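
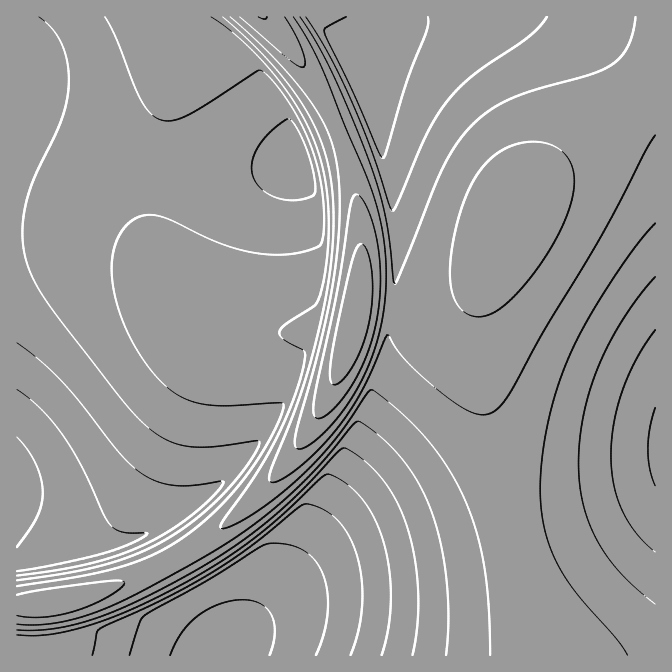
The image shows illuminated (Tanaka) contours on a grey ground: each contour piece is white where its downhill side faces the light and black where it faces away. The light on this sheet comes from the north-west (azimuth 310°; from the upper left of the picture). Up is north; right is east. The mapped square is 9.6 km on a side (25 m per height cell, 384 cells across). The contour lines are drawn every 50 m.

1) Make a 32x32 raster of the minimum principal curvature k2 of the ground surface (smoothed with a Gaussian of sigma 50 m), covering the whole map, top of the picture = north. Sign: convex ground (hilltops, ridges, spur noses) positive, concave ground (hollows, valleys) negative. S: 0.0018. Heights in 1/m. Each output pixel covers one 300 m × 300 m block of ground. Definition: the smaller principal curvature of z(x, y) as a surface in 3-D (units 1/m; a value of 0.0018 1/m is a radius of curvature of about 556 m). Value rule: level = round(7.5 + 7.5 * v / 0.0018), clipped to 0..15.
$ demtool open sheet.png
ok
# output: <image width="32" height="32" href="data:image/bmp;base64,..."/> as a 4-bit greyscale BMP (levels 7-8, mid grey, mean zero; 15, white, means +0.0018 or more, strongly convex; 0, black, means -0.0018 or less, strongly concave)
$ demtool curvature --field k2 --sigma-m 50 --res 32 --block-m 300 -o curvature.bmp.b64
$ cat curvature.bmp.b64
<image width="32" height="32" href="data:image/bmp;base64,Qk12AgAAAAAAAHYAAAAoAAAAIAAAACAAAAABAAQAAAAAAAACAAATCwAAEwsAABAAAAAAAAAAAAAAABEREQAiIiIAMzMzAERERABVVVUAZmZmAHd3dwCIiIgAmZmZAKqqqgC7u7sAzMzMAN3d3QDu7u4A////ACNXd3d3d3d3d3d3d4iIiIhlMQFXd3d3d3d3d3d4iIiHiIiHIDd3d3d3d3d3d3d3d4h3d4dAV3d3d3d3d3d3d3cAEmd3hxJ3d3d3d3d3d3d3d3UQN3eEB3d3d3d3d3d3d3d3dzBHeFB3d3d3d3d3d3d3d3d3EXeFB3d3d3d3d3d3d3d3d3QHeDJ3d3d3d3d3d3d3d3d3UHeAZ3d3d3d3d3d3d3d4iIMXhwd3d3d3d3d3d3d4iIiHBXgld3d3d3d3d3d3iIiIiHB4cHd3d3d3d3d3d4iIiIhyWIBniId3d3d3d3d4iIiIdweFKIiHd3d3d3d3eIiIiHcHiAiIiHd3d3d3d3iIiIh3NYgHiIh3d3d3d3d3iIiHd1KIB4iIh3d3d3d3d3eHd3dxeBZ4iIiId3eIiHd3d3d3cHgld4iIiId3iIiHd3d3d3B4JXeIiIiHd4iIh3d3d3dweBZ4iIiIh3eIiId3d3d3UXgHeIiIiId3iIh3d3d3dzR4B4iIiIiHd4iHd3d3d3cGdwd4iIiId3d3d3d3d3d3B3Und4iIh3d3d3d3d3d3c0dxZ3d4iHd3d3d3d3d3d3B3cHd3d4d3d3d3d3d3d3cUdyR3d3d3d3d3d3d3d4iFF3cHd3d3d3d3d3d3d3iIYHeBV3d3d3d3d3d3d3d4hQeIQXd3d3d3d3d3"/>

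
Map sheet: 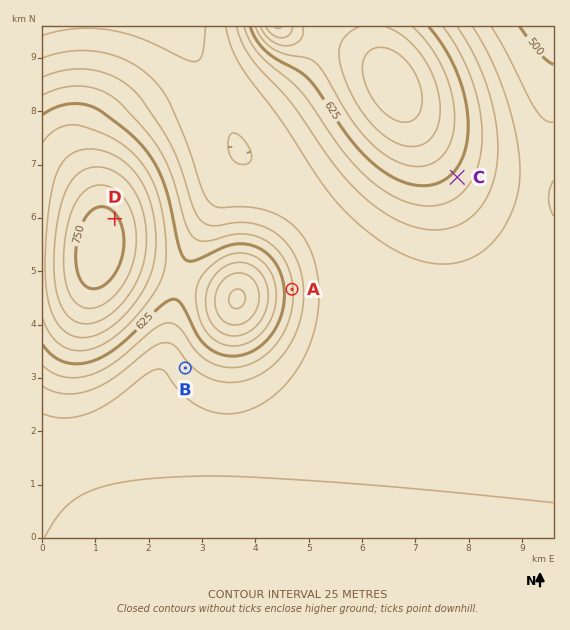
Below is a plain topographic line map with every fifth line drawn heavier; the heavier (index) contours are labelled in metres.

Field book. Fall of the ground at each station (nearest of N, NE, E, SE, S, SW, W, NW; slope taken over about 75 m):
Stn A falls E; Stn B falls SW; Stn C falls SE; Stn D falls NE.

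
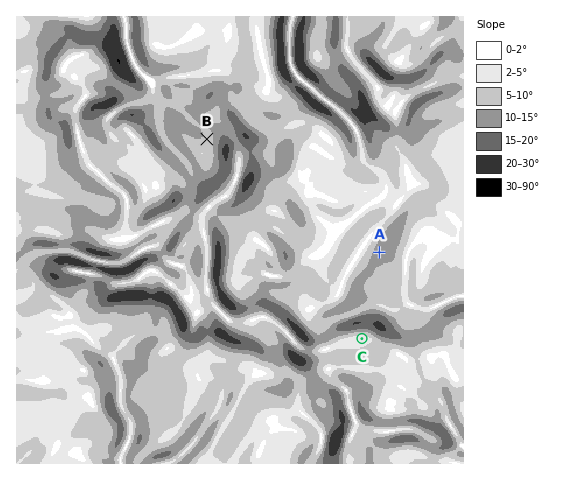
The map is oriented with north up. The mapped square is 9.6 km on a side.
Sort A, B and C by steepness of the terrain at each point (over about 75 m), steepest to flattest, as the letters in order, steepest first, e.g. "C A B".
A B C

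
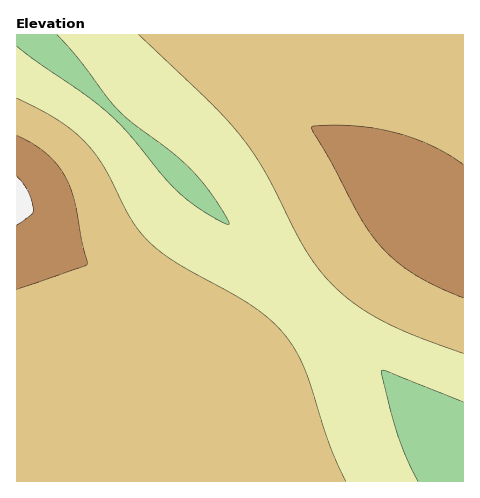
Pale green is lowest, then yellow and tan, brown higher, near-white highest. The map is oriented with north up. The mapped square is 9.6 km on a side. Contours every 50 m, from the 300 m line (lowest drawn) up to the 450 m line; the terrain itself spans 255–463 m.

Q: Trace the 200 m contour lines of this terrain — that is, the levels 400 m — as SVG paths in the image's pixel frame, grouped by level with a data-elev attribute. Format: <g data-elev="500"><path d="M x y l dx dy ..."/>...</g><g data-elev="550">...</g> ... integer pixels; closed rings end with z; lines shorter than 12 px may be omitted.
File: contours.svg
<g data-elev="400"><path d="M17 289l67-23 3-3-5-21-8-42-9-23-8-13-11-10-13-10-16-9"/><path d="M463 165l-32-20-38-13-42-6-24-1-15 2 1 4 18 31 29 54 21 30 15 15 18 13 23 12 26 12"/></g>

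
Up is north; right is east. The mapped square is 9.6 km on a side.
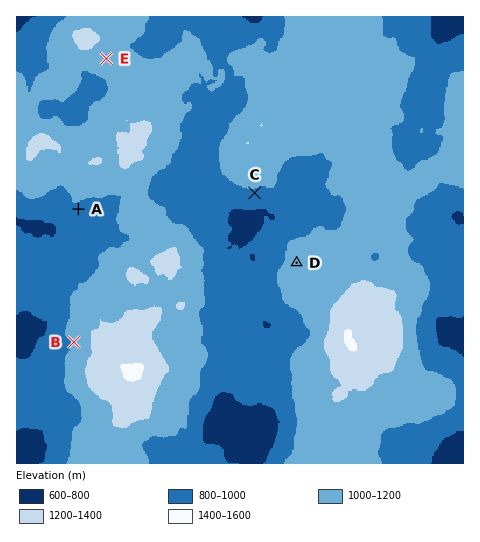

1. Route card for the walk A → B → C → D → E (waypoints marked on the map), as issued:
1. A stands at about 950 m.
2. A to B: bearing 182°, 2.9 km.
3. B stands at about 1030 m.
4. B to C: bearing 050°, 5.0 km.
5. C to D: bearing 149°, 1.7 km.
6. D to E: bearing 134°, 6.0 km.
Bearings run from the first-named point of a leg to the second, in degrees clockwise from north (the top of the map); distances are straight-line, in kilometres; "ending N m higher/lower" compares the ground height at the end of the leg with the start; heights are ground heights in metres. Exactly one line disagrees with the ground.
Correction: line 6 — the bearing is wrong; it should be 317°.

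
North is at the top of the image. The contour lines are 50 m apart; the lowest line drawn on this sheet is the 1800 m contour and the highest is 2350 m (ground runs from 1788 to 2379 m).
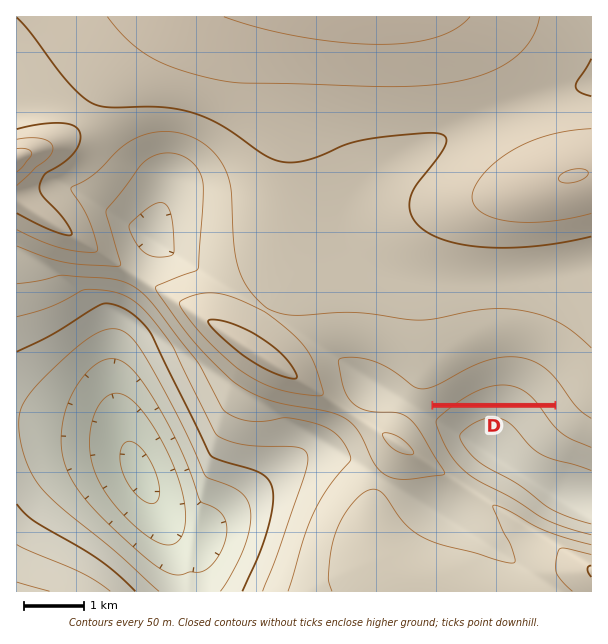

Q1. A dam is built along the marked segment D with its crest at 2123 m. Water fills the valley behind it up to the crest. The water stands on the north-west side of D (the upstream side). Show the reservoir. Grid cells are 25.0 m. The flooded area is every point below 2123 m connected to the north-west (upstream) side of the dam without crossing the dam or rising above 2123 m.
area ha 65.7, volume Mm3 13.59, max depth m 52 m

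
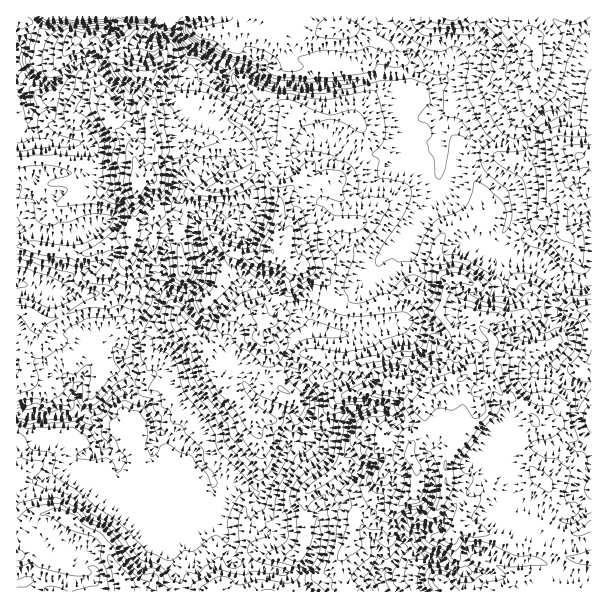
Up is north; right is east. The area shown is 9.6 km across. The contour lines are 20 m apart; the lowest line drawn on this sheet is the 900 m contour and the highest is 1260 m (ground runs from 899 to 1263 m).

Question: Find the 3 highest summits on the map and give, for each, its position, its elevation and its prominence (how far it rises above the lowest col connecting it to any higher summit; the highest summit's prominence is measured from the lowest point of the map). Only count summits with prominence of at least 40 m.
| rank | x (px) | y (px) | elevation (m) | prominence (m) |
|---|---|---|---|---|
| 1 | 435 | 390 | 1263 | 364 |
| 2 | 579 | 156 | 1203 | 113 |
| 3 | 272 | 251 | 1200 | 95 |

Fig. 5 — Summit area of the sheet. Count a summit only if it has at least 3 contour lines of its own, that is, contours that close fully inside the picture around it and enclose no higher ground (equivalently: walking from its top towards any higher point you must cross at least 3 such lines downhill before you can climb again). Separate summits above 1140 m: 3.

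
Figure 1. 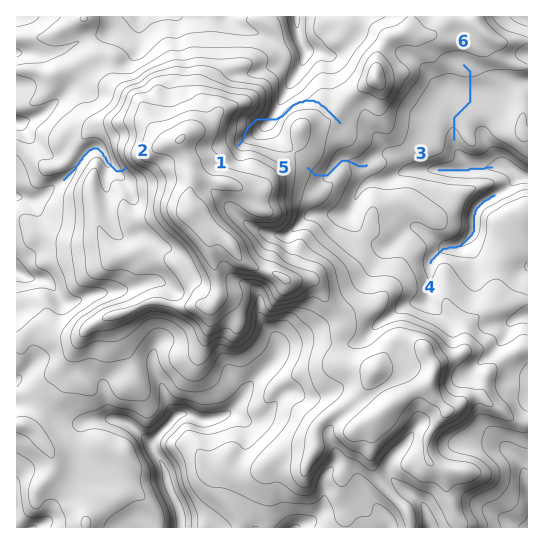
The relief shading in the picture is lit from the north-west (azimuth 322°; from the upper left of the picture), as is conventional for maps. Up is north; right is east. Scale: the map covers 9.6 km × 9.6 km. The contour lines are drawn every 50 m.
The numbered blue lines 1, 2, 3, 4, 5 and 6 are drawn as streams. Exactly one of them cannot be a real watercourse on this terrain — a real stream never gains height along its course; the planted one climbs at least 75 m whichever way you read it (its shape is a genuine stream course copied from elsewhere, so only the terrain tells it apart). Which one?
1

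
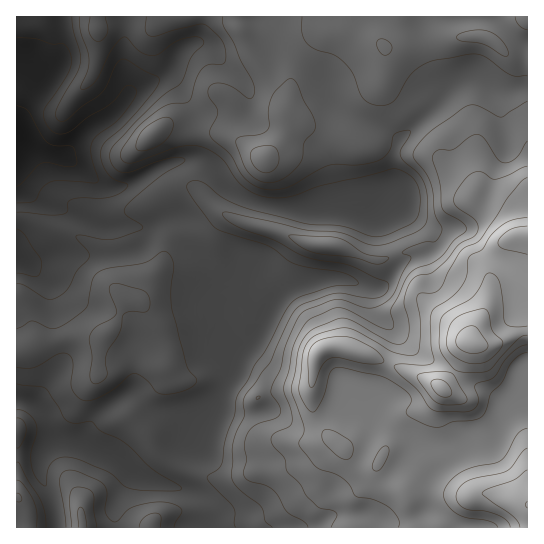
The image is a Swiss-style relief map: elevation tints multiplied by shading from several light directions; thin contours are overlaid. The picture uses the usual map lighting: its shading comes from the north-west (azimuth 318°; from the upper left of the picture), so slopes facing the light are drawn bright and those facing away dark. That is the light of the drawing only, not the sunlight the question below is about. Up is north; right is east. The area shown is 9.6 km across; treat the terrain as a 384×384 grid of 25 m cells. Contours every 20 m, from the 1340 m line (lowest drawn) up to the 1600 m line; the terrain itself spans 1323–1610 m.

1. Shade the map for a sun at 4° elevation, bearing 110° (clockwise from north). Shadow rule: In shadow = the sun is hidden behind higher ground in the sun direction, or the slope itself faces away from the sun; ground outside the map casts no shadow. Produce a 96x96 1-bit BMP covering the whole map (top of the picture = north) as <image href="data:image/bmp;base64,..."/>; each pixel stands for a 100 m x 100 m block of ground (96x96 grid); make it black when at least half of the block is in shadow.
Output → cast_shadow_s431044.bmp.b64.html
<image width="96" height="96" href="data:image/bmp;base64,Qk2+BAAAAAAAAD4AAAAoAAAAYAAAAGAAAAABAAEAAAAAAIAEAAATCwAAEwsAAAIAAAAAAAAA////AAAAAAAA8AAAAAAAAAAAAB4B8AAAAAAAAAAAABgD8AAAAAAAAAAAAAAD8AAAAAAAAAAAAAAH4AAAAAAAAAAAAAAH4AAAAAAAAAAA4AAH4AAAAAAAAAAB8AAHwAAAAAAAAAAB+AAHgAAAAAAAAAAB+AAHgAAAAcAAAAAB+AAHAAAAA8AAAAAAABwDAAAAB+AAAAAAAD4AAAAAD8AAAAAAAH4AAAAAH8AAAAAAAD4AAAAAH8AAAAAAAD4AAAAAH8AAAAAAAB4AAAAAH+AAAAAAAA4AAAAAH+AAAAAAAAAAAAAAH/AOAAAAAAAAAAAAH/AeAAAAAAAAAAAAD/B8AAAAAAAAAAAAB+H8AAAAAAAAAAAAA+H8AAAAAAAAAAAAA/H8AAAMAAAAAAAAA/H8AAA8AAAAAAAAB/v8AAB+AAAAAAAAB//8AAB8AAAAAAAAA//+AAD8AAAAAAAAAf/+AAAYAAAAAAAAA//+AAAAAAAAAAAAA//+AAAAAAAAAAAAB///AAADAAAAAAAAB///AAAHgAAAAAAAB///AAAfwAAAAAAAB///gAB/wAAAAAAAB///4AH/4AAAAAAAD///8AP/4AAAAAAAD///8A//4AAAAAAAD///8B//4AAAAAAAD///4D//8AAAAAAAD///wH//8AAAAAAAB///4P//8AAAAAAAAD//8f//8AAAAAAAAAH/8//D4AAAAAAAAAA////hAAAAAAAAAAAAP//gAAAABgAAAAAAH//gAAAADwAAAAAAD//zgAAABAAAAAAAAD//wAAAAAAAAAAAAAP/4AAAAAAAAAAAAAD/8AAAAAAAAAAAAAB/+AAAAAAAAAAAAAA//4AAAAAAAAAAAA///8AAAAAAAAAAAA///+AAAAAAAAAAAB////AAAAAAAAAAAB////gAAAAAAAAAAB////wAAAAAAAAAAAf//+AAAAAAAAAAAAP/AAAAAAAAAAAAAAf/gAAAAAAAAAAAAAP/gAAAAB4AAAAAAAP/gAAAAB+AAAAAAAP/gAAAAAPAAAAAAAP/AAAAAADgAGAAAAP+AAQAAYAAAPAAAAH8AB4AB8AAA/AAAADwAB4AD+AAB/AAAAAAAA4AH+AAB/AAAABAAAAAP/gAB/AAAADwAAAAP/wAA8AAAAH4AAAAP/4AAAAAAAD4AAAAP/8AAAAAAAD8AAAAH/+AAAAAAAA+AAAMD//AAAAAAAAfAAAeD//gAAAAAAADAAA+B//wAAAAAAAAAAA/A//wAAAAAAAAAAAfgf/wAAAAAAAAAAAfwH/wAAAAAAAAAAAf4B/44AAAAAAAAAAf4Af54AAAAAAAAAAf8AB34AAAAAAAAAAP+AAP4AAAAAAAAAAP/AAP4AAAAAAAAAAH/AAHwAAAAAAAAAAD/AADwAAAAAAAAAAB/AAAAIAAAAAAAAAA/AAAA8AAAAAAAAAA/AAAB4AAAAAAAAAA/AAAB4AAAAAAAAAA/AAAAQAAAAAAAAAB/AAAAAAAAAAAAAAB/AAAAAAAAAAAAAAB/AAAAAAAAAAAAAA="/>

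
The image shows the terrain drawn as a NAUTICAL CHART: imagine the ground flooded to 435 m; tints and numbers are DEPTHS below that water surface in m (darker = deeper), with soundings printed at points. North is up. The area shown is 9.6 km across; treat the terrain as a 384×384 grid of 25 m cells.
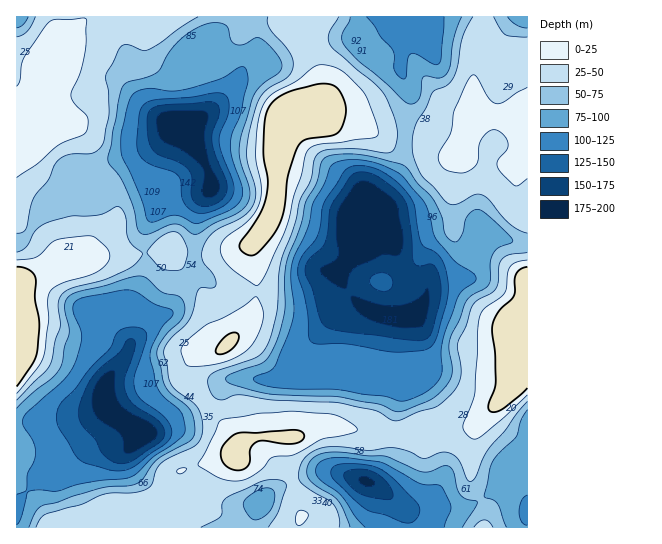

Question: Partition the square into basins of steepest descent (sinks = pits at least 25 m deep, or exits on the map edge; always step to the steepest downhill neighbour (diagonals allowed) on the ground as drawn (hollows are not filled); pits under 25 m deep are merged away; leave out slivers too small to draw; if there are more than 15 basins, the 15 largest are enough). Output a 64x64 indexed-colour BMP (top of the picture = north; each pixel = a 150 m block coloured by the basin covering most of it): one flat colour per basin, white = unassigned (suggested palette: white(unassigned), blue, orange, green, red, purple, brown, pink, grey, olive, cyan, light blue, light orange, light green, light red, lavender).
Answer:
<image width="64" height="64" href="data:image/bmp;base64,Qk12CAAAAAAAAHYAAAAoAAAAQAAAAEAAAAABAAQAAAAAAAAIAAATCwAAEwsAABAAAAAAAAAA////ALR3HwAOf/8ALKAsACgn1gC9Z5QAS1aMAMJ34wB/f38AIr28AM++FwDox64AeLv/AIrfmACWmP8A1bDFADMzMzMzIiIiImZmZmZmZmZmZVVVVVVVVVVVVVVVV3d3MzMzMzMzIiIiNmZmZmZmZmZmVVVVVVVVVVVVVVVXd3czMzMzMzMzMzMzZmZmZmZmZmVVVVVVVVVVVVVVVVd3dzMzMzMzMzMzMzM2ZmZmZmZmZVVVVVVVVVVVVVVVd3d3MzMzMzMzMzMzMzZmZmZmZmZlVVVVVVVVVVVVVVd3d3czMzMzMzMzMzMzNmZmZmZmZmVVVVVVVVVVVVVVV3d3dzMzMzMzMzMzMzM2ZmZmZmZmVVVVVVVVVVVVVVVXd3d3MzMzMzMzMzMzMzNmZmZmZmZVVVVVVVVVVVVVVVd3d3czMzMzMzMzMzMzMzM2ZmZmZlVVVVVVVVVVVVVVV3d3dzMzMzMzMzMzMzMzMzMzZmZmVVVVVVVVVVVVVVVXd3d3MzMzMzMzMzMzMzMzMzNmZmZVVVVVVVVVVVVVVVd3d3czMzMzMzMzMzMzMzMzMRERERVVVVVVVVVVVVVVV3d3dzMzMzMzMzMzMzMzMzMRERERERERERERERFVVVVVd3d3MzMzMzMzMzMzMzMzMRERERERERERERERERERERF3d3czMzMzMzMzMzMzMzMRERERERERERERERERERERERd3dzMzMzMzMzMzMzMzMxEREREREREREREREREREREREXd3MzMzMzMzMzMzMzMxERERERERERERERERERERERERF3czMzMzMzMzMzMzMxERERERERERERERERERERERERERdzMzMzMzMzMzMzMxEREREREREREREREREREREREREREXMzMzMzMzMzMzMzERERERERERERERERERERERERERERczMzMzMzMzMzMzMxERERERERERERERERERERERERERFzMzMzMzMzMzMzMzMREREREREREREREREREREREREREXMzMzMzMzMzMzMzMzMxERERERERERERERERERERERERczMzMzMzMzMzMzMzMzMRERERERERERERERERERERERFzMzMzMzMzMzMzMzMzMzEREREREREREREREREREREREXMzMzMzMzMzMzMzMzMzMxEREREREREREREREREREREREzMzMzMzMzMzMzMzMzMzERERERERERERERERERERERETMzMzMzMzMzMzMzMzMzMxERERERERERERERERERERERMzMzMzMzMzMzMzMzMzMzEREREREREREREREREREREREzMzMzMzMzMzMzMzMzMzMRERERERERERERERERERERETMzMzMzMzMzMzMzMzMzMxERERERERERERERERERERERIiMzMzMzMzMzMzMzMzMzEREREREREREREREREREREREiIiMzMzMzMzMzMzMzMzMRERERERERERERERERERERESIiIiIzMzMzMzMzMzMzMxERERERERERERERERERERERIiIiIiIiIiIiMyIiIjMxEREREREREREREREREREREREiIiIiIiIiIiIiIiIiIiERERERERERERERERERERERESIiIiIiIiIiIiIiIiIiIhERERERERERERERERERERERIiIiIiIiIiIiIiIiIiIiIREREREREREREREREREREREiIiIiIiIiIiIiIiIiIiIhERERERERERERERERERERESIiIiIiIiIiIiIiIiIiIiIRERERERERERERERERERERIiIiIiIiIiIiIiIiIiIiIhEREREREREREREREREREREiIiIiIiIiIiIiIiIiIiIiERERERERERERERERERERESIiIiIiIiIiIiIiIiIiIiIRERERERERERERERERERERIiIiIiIiIiIiIiIiIiIiIiEREREREREREREREREREREiIiIiIiIiIiIiIiIiIiIiIRERERERERERERERERERESIiIiIiIiIiIiIiIiIiIiIhERERERERERERERERERIiIiIiIiIiIiIiIiIiIiIiIiERERERERERERERESIiIiIiIiIiIiIiIiIiIiIiIiIiIRERERERERERERREIiIiIiIiIiIiIiIiIiIiIiIiIiIhERERERERERERREQiIiIiIiIiIiIiIiIiIiIiIiIiIiERERERERRERERERCIiIiIimSIiIiIiIiIiIiIiIiIiIhEREREUREREREREQiIiIimZIiIiIiIiIiIiIiIiIiIiIREURERERERERERCIiIimZkiIiIiIiIiIiIiIiIiIiIiIkREREREREREREKIiIiZmSIiIiIiIiIiIiIiIiIiIiIiRERERERERERESIiIiJmZIiIiIiIiIiIiIiIiIiIiIiJERERERERERERIiIiImZkiIiIiIiIiIiIiIiIiIiIiIkREREREREREREiIiIiZmSIiIiIiIiIiIiIiIiIiIiIiRERERERERERESIiIiJmZIiIiIiIiIiIiIiIiIiIiIiJERERERERERERIiIiImZkiIiIiIiIiIiIiIiIiIiIiJEREREREREREREiIiIiZmSIiIiIiIiIiIiIiIiIiIiIkRERERERERERERIiIiJmZkiIiIiIiIiIiIiIiIiIiIiREREREREREREREiIiImZmZIiIiIiIiIiIiIiIiIiIiRERERERERERERESIiIiZmZmSIiIiIiIiIiIiIiIiIiJERERERERERERERIiIiJmZmZkiIiIiIiIiIiIiIiIiIkREREREREREREREiIiI"/>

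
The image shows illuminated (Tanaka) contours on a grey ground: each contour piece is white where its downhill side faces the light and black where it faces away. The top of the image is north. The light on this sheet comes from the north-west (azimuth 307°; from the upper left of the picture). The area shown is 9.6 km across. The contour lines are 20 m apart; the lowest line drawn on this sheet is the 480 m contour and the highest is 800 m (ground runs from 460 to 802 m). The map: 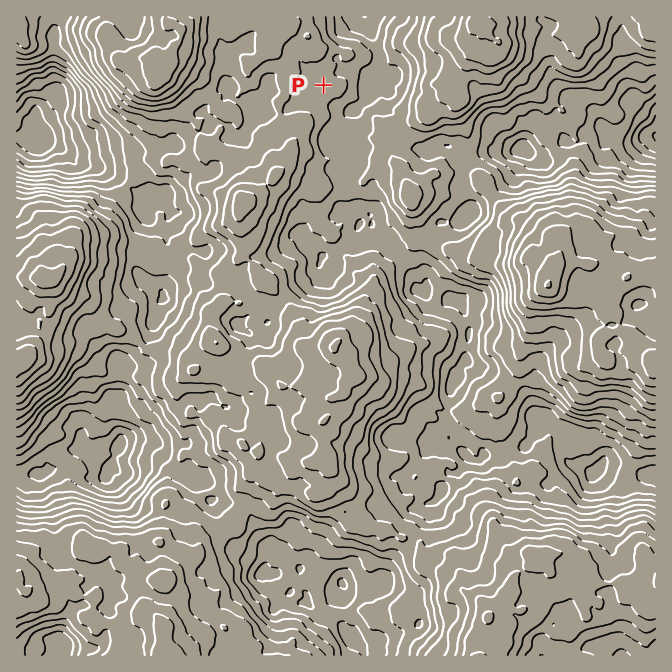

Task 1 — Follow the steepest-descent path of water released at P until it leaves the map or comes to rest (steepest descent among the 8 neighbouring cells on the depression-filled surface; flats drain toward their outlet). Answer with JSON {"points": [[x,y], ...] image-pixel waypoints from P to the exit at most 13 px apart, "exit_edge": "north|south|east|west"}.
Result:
{"points": [[324, 85], [335, 73], [348, 72], [362, 72], [375, 72], [380, 60], [377, 47], [370, 33], [365, 20], [365, 17]], "exit_edge": "north"}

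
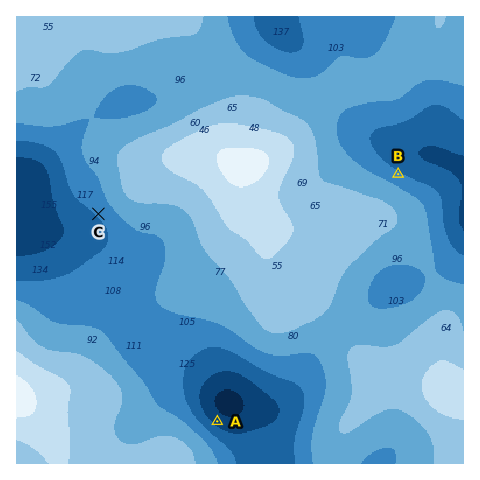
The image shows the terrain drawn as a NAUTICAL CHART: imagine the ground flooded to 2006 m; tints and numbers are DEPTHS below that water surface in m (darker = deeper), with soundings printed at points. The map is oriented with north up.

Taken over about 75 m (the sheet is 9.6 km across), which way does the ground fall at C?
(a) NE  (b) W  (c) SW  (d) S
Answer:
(c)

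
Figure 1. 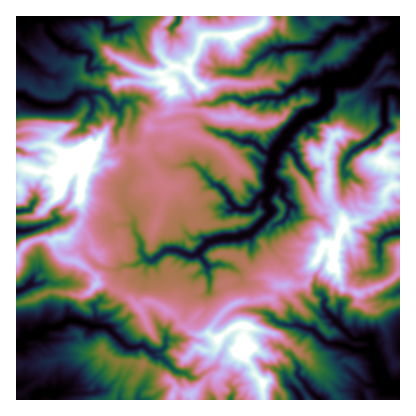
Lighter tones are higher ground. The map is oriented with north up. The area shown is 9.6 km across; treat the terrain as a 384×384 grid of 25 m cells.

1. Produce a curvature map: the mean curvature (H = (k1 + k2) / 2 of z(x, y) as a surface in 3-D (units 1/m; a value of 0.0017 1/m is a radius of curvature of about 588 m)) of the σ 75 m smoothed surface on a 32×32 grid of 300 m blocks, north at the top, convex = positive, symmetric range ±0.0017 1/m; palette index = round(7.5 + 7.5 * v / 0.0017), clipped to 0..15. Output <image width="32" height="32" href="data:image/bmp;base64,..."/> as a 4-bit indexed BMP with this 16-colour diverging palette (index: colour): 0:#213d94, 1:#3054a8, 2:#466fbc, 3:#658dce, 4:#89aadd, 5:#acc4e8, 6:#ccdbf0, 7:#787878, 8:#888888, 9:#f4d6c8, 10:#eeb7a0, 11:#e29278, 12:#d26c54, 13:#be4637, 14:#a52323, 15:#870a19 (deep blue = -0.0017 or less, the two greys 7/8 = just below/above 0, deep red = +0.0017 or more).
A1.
<image width="32" height="32" href="data:image/bmp;base64,Qk12AgAAAAAAAHYAAAAoAAAAIAAAACAAAAABAAQAAAAAAAACAAATCwAAEwsAABAAAAAAAAAAlD0hAKhUMAC8b0YAzo1lAN2qiQDoxKwA8NvMAHh4eACIiIgAyNb0AKC37gB4kuIAVGzSADdGvgAjI6UAGQqHAJdmdmeLV4voaHbkw2WoWnhoh2d4elfaSaZX/BhKmWdniJeGl5eqcChYTCNyuoanaoiYiZq60j3Fh7h9h8iJhmloeImtMAg2mbPucYu0NXaIdmeaVymvF4q7eK+2NuVkhmdmQjSHtXqEg95wIJsYZ3SHSDtaaLe4eHsxKXySeK3Hv7q+VKuJeHZnurpmoKPmNyFmRPmHZ3iKaGZqyZOsfPbUeFe2eYmIlopomGaG9kM902rMSHdA63R1mIdm1fSLK/RZZaiKPABw7saoh3zkqD9e/9eHiUurpAAByKhbmJQFMAJ7Z3aJd5ve6BdolW+IZG3wSWeHeIeIg1ikc2eai6nwy19nd3eHiLOWPFa4lYbX8m8PRneIiIlg5XUqi6SVvHmLXUVneIilWp1Unw3ANljraLqJlnh2VZi7QvF5sNzNImm8xHeHiHh7uoKR/qBM5qu3KflXh4eKyQCUPLTJUH+qv6CON5mIlgKouRQ9/LwHiHZ5K0mJhnjt3q/gM5dqLHISLToFhYZkKINV3aJYiElJu3IwpDW9bJE1EwbHbKdFqYab6/yax32+7u2iJWVJqoZoehMJ6ZnRMBDIqqdlZoVXmYk8+iO110rFF6162VaoeZVFnkg9d1wpllIBMq21Z4d3mtFHbGWO3f2W27U0end3d3aDxYXw+FdF+LSLmViH"/>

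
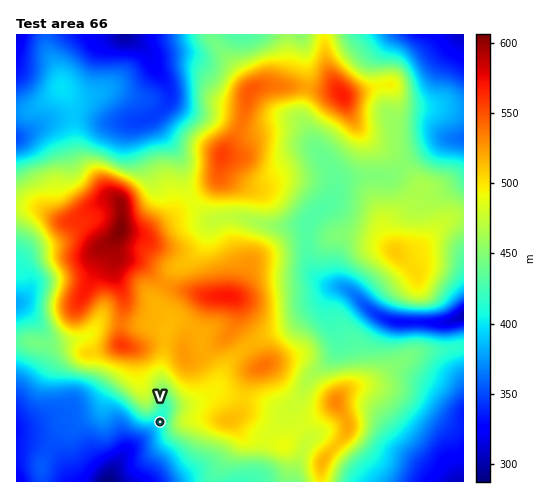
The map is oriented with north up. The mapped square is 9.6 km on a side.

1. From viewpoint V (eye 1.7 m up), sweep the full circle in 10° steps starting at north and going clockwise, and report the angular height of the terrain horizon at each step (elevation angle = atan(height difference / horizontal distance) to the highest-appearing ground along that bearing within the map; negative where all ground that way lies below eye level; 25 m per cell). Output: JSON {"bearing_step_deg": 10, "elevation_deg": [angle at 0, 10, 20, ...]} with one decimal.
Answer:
{"bearing_step_deg": 10, "elevation_deg": [4.2, 4.6, 5.3, 5.5, 5.7, 5.9, 7.0, 8.2, 9.0, 9.4, 9.2, 8.7, 7.9, 6.7, 5.3, 3.8, 2.1, 0.4, -1.2, -2.8, -3.7, -3.9, -4.1, -2.6, -1.5, -1.1, -1.3, -1.1, 0.8, 2.6, 4.3, 5.7, 6.6, 6.7, 6.1, 4.9]}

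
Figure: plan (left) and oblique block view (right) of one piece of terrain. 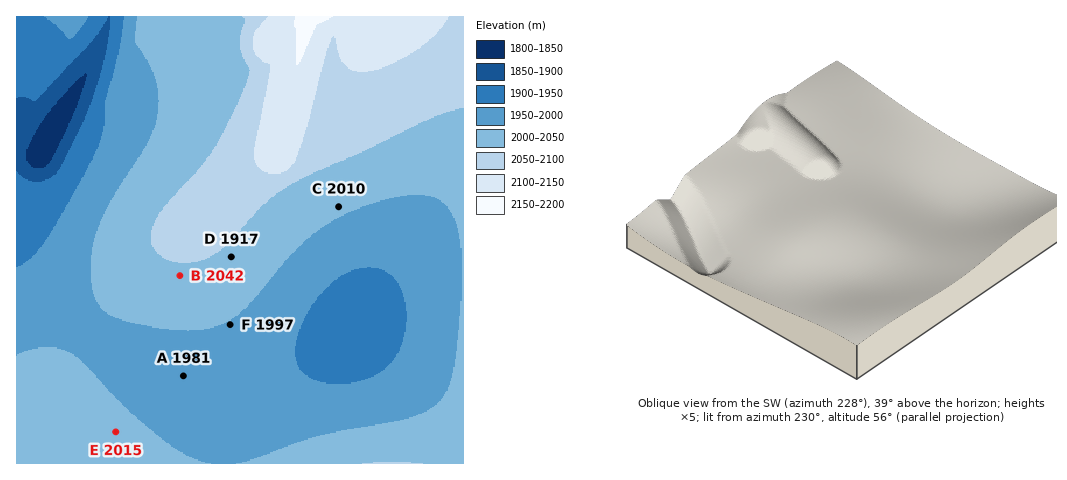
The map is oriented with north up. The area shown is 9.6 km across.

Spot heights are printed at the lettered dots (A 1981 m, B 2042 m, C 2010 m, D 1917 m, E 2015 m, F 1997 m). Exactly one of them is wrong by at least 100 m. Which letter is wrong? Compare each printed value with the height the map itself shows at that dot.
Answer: D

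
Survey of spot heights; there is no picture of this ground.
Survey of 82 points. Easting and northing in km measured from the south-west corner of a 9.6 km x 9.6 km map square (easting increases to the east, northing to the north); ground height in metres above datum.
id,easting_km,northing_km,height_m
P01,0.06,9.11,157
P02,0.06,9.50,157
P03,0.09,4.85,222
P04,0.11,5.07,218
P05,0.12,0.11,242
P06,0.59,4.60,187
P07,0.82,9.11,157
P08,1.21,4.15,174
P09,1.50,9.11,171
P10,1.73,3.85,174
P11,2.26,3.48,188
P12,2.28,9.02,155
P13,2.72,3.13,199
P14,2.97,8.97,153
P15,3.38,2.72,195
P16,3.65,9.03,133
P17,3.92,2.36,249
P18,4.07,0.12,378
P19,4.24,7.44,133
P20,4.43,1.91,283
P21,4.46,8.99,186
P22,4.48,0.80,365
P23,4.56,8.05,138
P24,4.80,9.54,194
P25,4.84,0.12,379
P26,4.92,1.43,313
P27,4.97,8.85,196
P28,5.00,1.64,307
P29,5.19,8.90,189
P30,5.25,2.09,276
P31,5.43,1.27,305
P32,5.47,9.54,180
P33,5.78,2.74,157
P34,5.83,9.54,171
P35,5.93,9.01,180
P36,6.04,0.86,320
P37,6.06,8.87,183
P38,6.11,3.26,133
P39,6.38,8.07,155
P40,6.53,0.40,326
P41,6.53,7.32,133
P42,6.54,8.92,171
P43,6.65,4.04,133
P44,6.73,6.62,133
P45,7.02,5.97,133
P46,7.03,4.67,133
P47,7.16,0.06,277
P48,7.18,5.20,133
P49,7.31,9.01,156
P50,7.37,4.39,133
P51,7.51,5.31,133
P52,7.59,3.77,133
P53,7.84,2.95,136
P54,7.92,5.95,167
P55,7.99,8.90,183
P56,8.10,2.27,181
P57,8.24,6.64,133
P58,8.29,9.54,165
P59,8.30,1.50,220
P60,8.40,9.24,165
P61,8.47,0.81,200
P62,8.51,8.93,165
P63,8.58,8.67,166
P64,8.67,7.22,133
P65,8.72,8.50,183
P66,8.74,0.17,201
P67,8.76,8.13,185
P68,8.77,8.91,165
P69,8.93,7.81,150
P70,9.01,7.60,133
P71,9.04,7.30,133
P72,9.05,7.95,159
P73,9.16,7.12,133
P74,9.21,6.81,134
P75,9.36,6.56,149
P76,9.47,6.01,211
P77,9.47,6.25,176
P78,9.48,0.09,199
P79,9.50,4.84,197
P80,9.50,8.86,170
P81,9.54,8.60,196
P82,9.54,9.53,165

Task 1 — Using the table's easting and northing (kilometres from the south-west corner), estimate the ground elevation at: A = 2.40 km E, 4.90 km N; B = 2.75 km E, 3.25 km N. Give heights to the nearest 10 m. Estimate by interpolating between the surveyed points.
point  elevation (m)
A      180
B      190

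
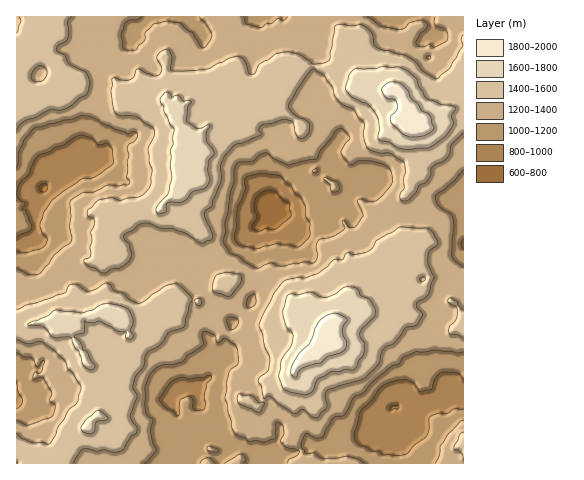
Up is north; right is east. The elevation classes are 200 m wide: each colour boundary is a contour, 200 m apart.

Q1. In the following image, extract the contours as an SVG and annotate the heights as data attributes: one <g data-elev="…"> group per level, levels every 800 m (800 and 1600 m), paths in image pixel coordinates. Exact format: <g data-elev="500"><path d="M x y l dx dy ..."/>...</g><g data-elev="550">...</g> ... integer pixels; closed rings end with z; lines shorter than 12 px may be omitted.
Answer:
<g data-elev="800"><path d="M391 410l-1-1 1-3 6-1 2 1-1 3-3-1z"/><path d="M258 231l-4-1-3-2 6-11-3-7 2-11 2-4 6-4 6-1 4 1 8 8 8 4 1 13-15 13-11 0z"/><path d="M41 192l-2-4 0-2 4-3 4 2 0 5-2 2z"/></g><g data-elev="1600"><path d="M86 433l4 1 4-2 3-11 9-1 2-2-7-7-5 0-9 8-6 7 1 5z"/><path d="M303 395l9-3 6-13 12-7 9 0 7-3 8 1 9-15 1-12-4-6 0-4 2-5 12-12 1-5-5-11-10-5-3-7-11-1-11 7-9 3-6 0-11-5-11 3-7-1-4 3-4 14 0 4 3 12 6 6 1 3-2 10-10 15-2 16 5 12 7 3z"/><path d="M88 369l4 1 3-5-4-4-4-10-5-2-2-7-6-5 1-2 9-2 0-12 3 1 7 1 5-2 18 10 8 1 1 1 0 5 6 1 1-4-3-5 3-5 0-6-3-7-3-4-18-5-8 2-9 5-9 3-27-3-9 6-19 8 0 1 15 2 7 8 5 3 15-1 5 11 4 3 4 14z"/><path d="M158 214l8-3 0-5 2-3 15-2 10-9 10-3 4-3 3-6-2-9 0-10 6-8-8-12 0-9 4-6-1-1-12 4-10-7 0-13 5-7-3-2-6 1-5-6-6 2-5-5-2 0-5 7 1 4 3 3 0 6 10 18-1 7 0 7-3 7 2 27-4 16-12 14 0 3z"/><path d="M400 148l10 2 17-2 14-8 6-6 6-9-2-9 5-8-5-3-10 0-15-7-7-11-3-9-9-7-7-4-16-1-8 3-22 0-5 6-3 15 5 7 16 7 7 7 5 11 0 17 11 3z"/></g>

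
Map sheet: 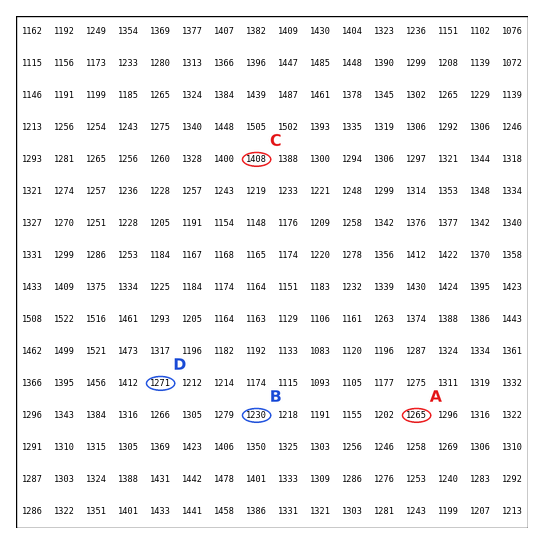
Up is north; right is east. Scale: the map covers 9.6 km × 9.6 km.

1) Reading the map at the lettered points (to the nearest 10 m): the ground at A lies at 1260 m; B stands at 1230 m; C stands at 1410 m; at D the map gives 1270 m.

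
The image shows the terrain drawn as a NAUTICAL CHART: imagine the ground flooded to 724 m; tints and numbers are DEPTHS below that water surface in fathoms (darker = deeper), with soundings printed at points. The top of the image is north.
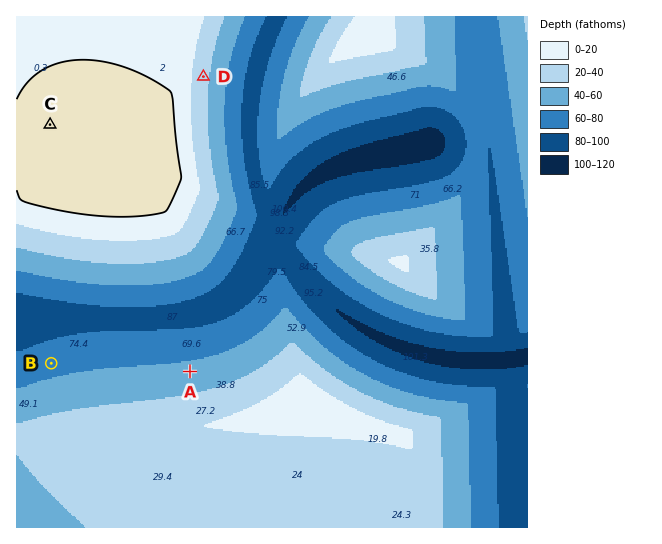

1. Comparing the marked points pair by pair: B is below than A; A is below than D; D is below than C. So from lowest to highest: B A D C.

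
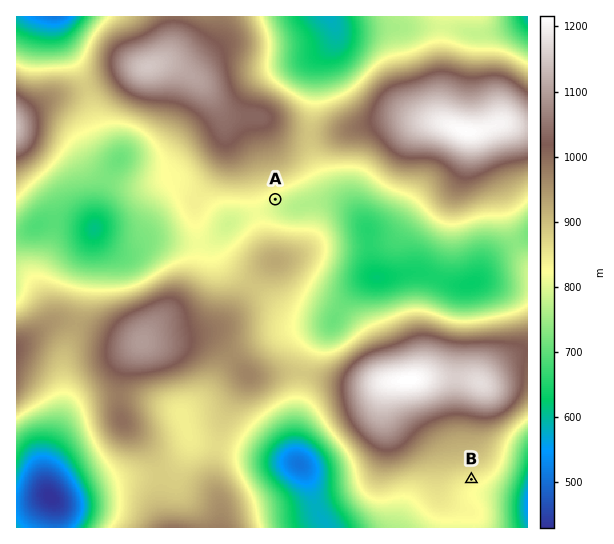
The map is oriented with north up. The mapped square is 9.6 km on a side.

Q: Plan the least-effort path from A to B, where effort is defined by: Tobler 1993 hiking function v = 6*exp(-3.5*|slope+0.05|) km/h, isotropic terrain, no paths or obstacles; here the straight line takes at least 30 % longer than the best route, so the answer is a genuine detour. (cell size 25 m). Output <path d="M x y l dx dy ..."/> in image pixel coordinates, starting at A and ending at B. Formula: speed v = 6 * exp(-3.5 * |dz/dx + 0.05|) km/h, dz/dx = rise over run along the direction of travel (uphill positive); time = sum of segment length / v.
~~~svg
<path d="M275 199l-1 3 0 7 12 24 3 2 12 24 0 11-14 27 0 29 51 101 39 39 8 4 38 0 19 9 29 0"/>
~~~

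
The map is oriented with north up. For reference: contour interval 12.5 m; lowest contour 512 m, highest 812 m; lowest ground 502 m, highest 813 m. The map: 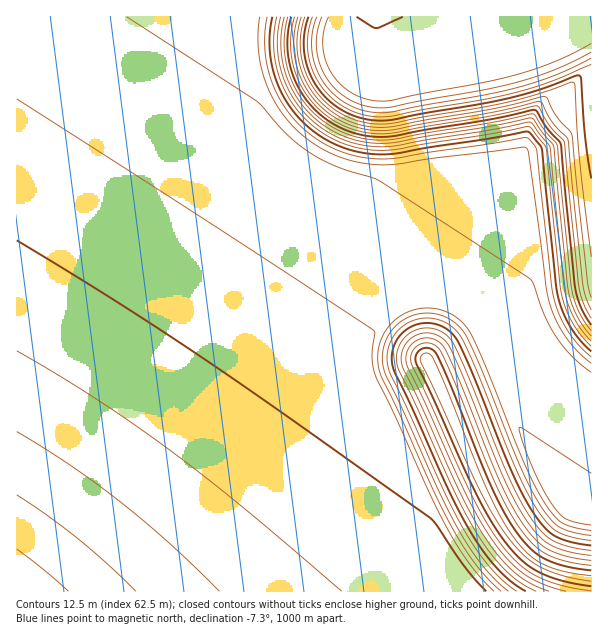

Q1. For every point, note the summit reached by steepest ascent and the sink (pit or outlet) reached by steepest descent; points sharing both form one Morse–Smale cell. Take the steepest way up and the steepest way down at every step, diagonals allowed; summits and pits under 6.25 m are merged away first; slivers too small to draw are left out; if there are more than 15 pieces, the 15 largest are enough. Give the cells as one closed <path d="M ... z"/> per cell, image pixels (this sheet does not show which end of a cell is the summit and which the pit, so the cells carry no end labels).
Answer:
<path d="M591 16l-575 1 1 575 151-2 46-47 52-63 56-76 45-69 16-19 22-14 14-2 21 1 21 9 53-83 13-16 65-8z"/><path d="M432 300l-27 2-16 10-11 9-56 83-56 76-52 63-47 49 425-1-1-13-22-2-20-6-24-16-17-20-16-27-26-55-27-68-12-22 1-6 32-45-11-7z"/><path d="M591 204l-64 7-13 16-54 84 14 12 6 9 25 55 27 68 21 40 14 17 20 6 5 0z"/><path d="M461 312l-23 30-10 14-1 6 12 22 42 102 21 39 23 29 24 16 20 6 22 2 1-59-25-7-14-17-21-40-27-68-25-55-6-9z"/>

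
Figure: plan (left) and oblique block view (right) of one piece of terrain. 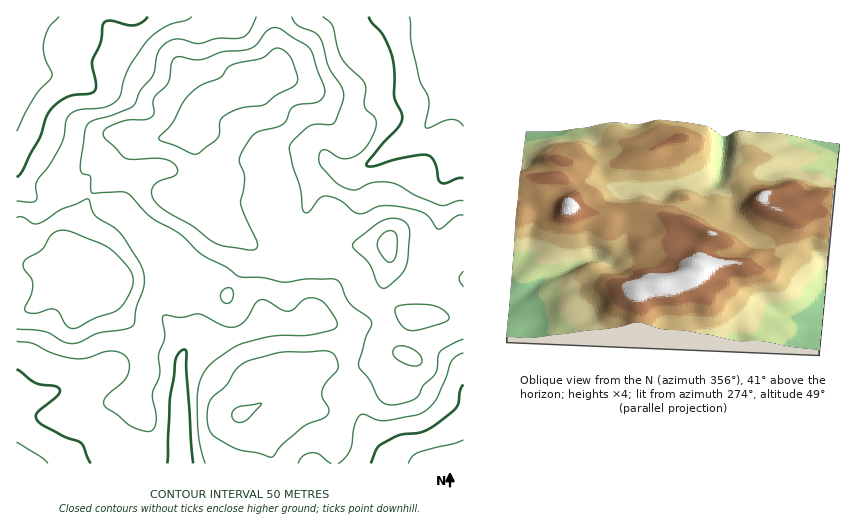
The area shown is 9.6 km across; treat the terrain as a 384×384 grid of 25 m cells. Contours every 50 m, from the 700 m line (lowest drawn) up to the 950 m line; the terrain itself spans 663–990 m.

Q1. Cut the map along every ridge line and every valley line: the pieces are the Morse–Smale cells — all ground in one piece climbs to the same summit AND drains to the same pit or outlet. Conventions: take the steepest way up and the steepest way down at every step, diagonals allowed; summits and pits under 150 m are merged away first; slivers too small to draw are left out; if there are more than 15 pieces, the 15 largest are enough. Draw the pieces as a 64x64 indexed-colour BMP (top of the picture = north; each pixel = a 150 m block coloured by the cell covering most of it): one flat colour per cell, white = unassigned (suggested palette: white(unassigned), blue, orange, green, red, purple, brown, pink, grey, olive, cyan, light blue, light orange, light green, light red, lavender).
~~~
<image width="64" height="64" href="data:image/bmp;base64,Qk12CAAAAAAAAHYAAAAoAAAAQAAAAEAAAAABAAQAAAAAAAAIAAATCwAAEwsAABAAAAAAAAAA////ALR3HwAOf/8ALKAsACgn1gC9Z5QAS1aMAMJ34wB/f38AIr28AM++FwDox64AeLv/AIrfmACWmP8A1bDFABERERERERERERERERERERERERREREREREREREREREREERERERERERERERERERERERERREREREREREREREREREQRERERERERERERERERERERERFERERERERERERERERERBEREREREREREREREREREREREUREREREREREREREREREERERERERERERERERERERERERREREREREREREREREREQRERERERERERERERERERERERRERERERERERERERERERBERERERERERERERERERERERREREREREREREREREREREERERERERERERERERERERERREREREREREREREREREREQRERERERERERERERERERERERRERERERERERERERERERBEREREREREREREREREREREREUREREREREREREREREREERERERERERERERERERERERERFEREREREREREREREREQRERERERERERERERERERERERERRERERERERERERERERBEREREREREREREREREREREREREUREREREREREREREREEREREREREREREREREREREREREREUREREREREREREREQRERERERERERERERERERERERERERERERERFERERERERBERERERERERERERERERERERERERERERERERFEREREREERERERERERERERERERERERERERERERERERERFEREREQREREREREREREREREREREREREREREREREREREURERERBERERERERERERERERERERERERERERERERERERFEREREEREREREREREREREREREREREREREREREREREREUREREQRERERERERERERERERERERERERERERERERERERFERERBEREREREREREREREREREREREREREREREREREREiIiIiVRERERERERERERERERERERERERERERERERERIiIiIiJVVRERERERERERERERERERERERERERERERERIiIiIiIlVVEREREREREREREREREREREREREREREREREiIiIiIiVVVRERERERERERERERERERERERERERERERESIiIiIiJVVVVRERERERERERERERERERERERERERERERIiIiIiIlVVVVMREREREREREREREREREREREREREREREiIiIiIiMzMzMzERERERERERERERERERERERERERERESIiIiIiIzMzMzMRERERERERERERERERERERERERERERIiIiIiIjMzMzMxERERERERERERERERESIiIhEREREREiIiIiIiMzMzMxEREREREREREREREREiIiIiIhEiIiIiIiIiIiIzMzMzERERERERERERERERIiIiIiIiIiIiIiIiIiIiIjMzMzMREREREREREREREiIiIiIiIiIiIiIiIiIiIiIiMzMzMzEREREREREREREiIiIiIiIiIiIiIiIiIiIiIiIzMzMzMRERERERERERIiIiIiIiIiIiIiIiIiIiIiIiIjMzMzMzERERERERERIiIiIiIiIiIiIiIiIiIiIiIiIiMzMzMzMRERERERERIiIiIiIiIiIiIiIiIiIiIiIiIiIzMzMzMzEREREREREiIiIiIiIiIiIiIiIiIiIiIiIiIjMzMzMzMxERERERERIiIiIiIiIiIiIiIiIiIiIiIiIiMzMzMzMzMREREREREiIiIiIiIiIiIiIiIiIiIiIiIiIzMzMzMzMzERERERESIiIiIiIiIiIiIiIiIiIiIiIiIjMzMzMzMzMxEREREREiIiIiIiIiIiIiIiIiIiIiIiIiMzMzMzMzMzERERERESIiIiIiIiIiIiIiIiIiIiIiIiIzMzMzMzMzMxERERERIiIiIiIiIiIiIiIiIiIiIiIiIjMzMzMzMzMzMREREREiIiIiIiIiIiIiIiIiIiIiIiIiMzMzMzMzMzMzMxERESIiIiIiIiIiIiIiIiIiIiIiIiIzMzMzMzMzMzMzMzMRIiIiIiIiIiIiIiIiIiIiIiIiIjMzMzMzMzMzMzMzMzMiIiIiIiIiIiIiIiIiIiIiIiIiMzMzMzMzMzMzMzMzMyIiIiIiIiIiIiIiIiIiIiIiIiIzMzMzMzMzMzMzMzMzIiIiIiIiIiIiIiIiIiIiIiIiIjMzMzMzMzMzMzMzMzMzIiIiIiIiIiIiIiIiIiIiIiIiMzMzMzMzMzMzMzMzMzMzMiIiIiIiIiIiIiIiIiIiIiIzMzMzMzMzMzMzMzMzMzMzMiIiIiIiIiIiIiIiIiIiIjMzMzMzMzMzMzMzMzMzMzMzIiIiIiIiIiIiIiIiIiIiMzMzMzMzMzMzMzMzMzMzMzMzMiIiIiIiIiIiIiIiIiIzMzMzMzMzMzMzMzMzMzMzMzMyIiIiIiIiIiIiIiIiIjMzMzMzMzMzMzMzMzMzMzMzMzIiIiIiIiIiIiIiIiIiMzMzMzMzMzMzMzMzMzMzMzMzMiIiIiIiIiIiIiIiIiIzMzMzMzMzMzMzMzMzMzMzMzMyIiIiIiIiIiIiIiIiIjMzMzMzMzMzMzMzMzMzMzMzMzIiIiIiIiIiIiIiIiIiMzMzMzMzMzMzMzMzMzMzMzMzMiIiIiIiIiIiIiIiIiIzMzMzMzMzMzMzMzMzMzMzMzMyIiIiIiIiIiIiIiIiIjMzMzMzMzMzMzMzMzMzMzMzMzIiIiIiIiIiIiIiIiIi"/>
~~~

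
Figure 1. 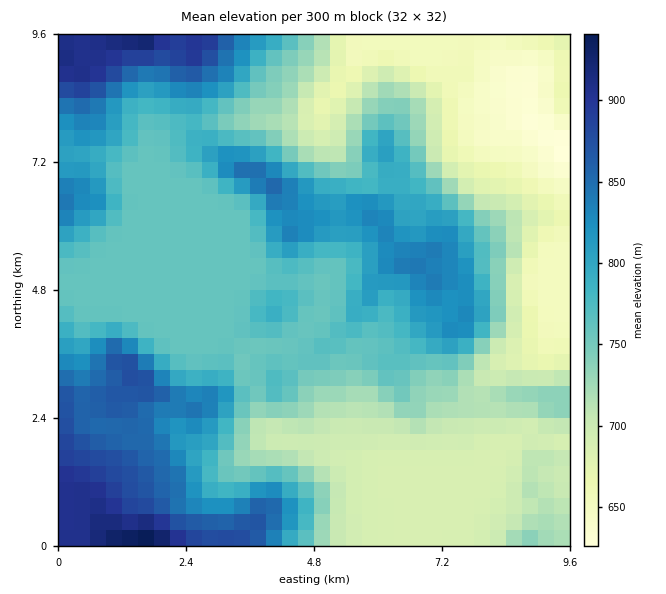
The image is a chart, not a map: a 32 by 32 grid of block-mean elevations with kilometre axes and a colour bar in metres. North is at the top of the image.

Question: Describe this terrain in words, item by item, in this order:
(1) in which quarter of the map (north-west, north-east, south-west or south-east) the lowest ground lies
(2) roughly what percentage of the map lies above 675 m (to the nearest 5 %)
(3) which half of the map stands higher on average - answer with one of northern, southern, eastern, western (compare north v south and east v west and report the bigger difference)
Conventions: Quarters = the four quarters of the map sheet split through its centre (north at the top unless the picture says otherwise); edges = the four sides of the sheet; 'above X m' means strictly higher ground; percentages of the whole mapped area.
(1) The lowest ground is in the north-east quarter.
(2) About 90 % of the map lies above 675 m.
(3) Taken as a whole, the western half is higher than the eastern.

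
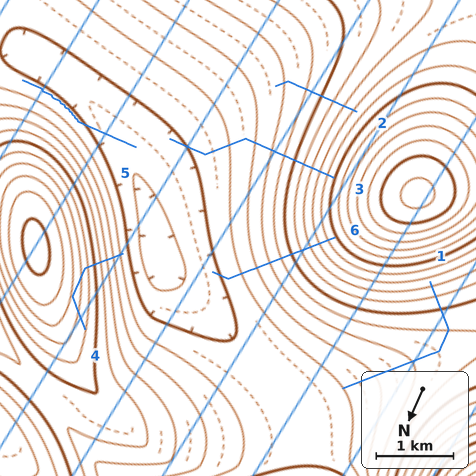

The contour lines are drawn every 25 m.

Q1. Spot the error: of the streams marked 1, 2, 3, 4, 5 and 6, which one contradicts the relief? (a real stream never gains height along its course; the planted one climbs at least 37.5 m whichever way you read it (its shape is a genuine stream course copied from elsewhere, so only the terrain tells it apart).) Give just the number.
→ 4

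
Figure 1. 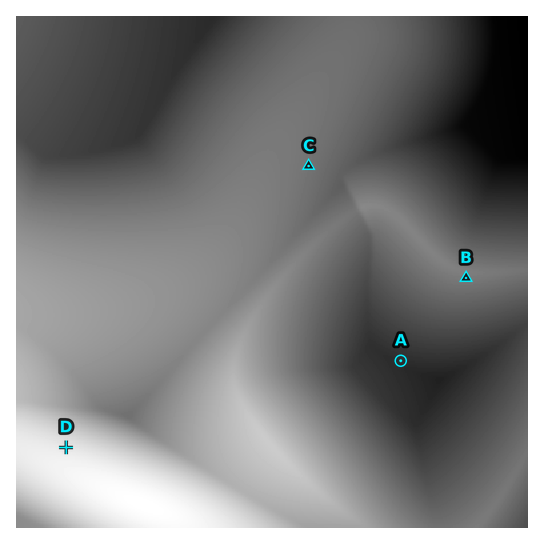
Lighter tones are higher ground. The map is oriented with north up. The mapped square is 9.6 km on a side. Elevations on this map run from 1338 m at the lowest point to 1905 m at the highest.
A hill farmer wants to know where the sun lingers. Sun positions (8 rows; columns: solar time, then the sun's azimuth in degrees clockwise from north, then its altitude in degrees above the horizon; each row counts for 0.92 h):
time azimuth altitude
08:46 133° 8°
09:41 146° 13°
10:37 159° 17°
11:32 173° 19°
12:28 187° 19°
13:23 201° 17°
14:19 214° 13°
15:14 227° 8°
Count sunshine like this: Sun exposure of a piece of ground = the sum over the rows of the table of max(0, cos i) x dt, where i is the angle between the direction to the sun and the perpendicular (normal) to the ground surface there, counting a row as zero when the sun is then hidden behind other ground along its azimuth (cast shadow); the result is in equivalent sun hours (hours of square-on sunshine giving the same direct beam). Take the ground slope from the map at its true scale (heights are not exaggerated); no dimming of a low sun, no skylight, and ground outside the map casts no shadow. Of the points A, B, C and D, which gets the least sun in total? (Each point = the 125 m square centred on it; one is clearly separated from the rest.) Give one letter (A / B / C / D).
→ D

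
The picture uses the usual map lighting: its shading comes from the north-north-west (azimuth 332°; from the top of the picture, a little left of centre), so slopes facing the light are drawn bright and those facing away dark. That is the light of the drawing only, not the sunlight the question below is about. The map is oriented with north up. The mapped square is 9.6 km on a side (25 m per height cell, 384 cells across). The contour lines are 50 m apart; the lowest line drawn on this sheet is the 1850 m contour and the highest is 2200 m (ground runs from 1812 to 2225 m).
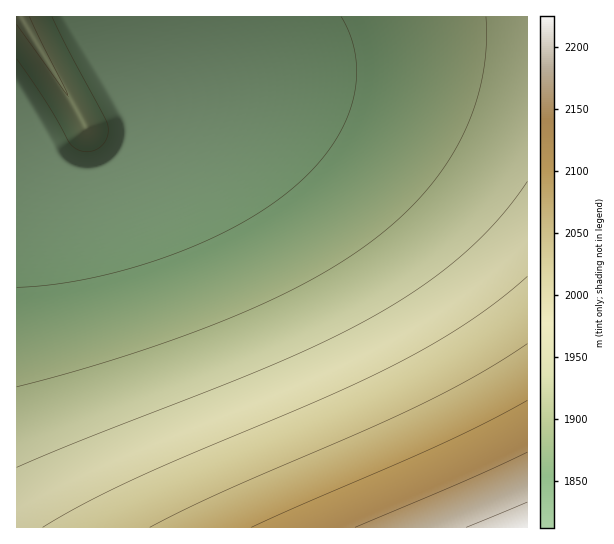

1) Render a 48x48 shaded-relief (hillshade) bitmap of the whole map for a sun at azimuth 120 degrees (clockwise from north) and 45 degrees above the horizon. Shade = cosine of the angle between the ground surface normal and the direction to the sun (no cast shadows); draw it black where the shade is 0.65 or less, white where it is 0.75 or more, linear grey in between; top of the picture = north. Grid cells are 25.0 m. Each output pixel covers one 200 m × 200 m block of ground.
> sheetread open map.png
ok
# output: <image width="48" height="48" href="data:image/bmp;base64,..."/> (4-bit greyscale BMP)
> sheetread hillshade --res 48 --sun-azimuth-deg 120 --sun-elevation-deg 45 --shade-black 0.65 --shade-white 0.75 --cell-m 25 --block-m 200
<image width="48" height="48" href="data:image/bmp;base64,Qk32BAAAAAAAAHYAAAAoAAAAMAAAADAAAAABAAQAAAAAAIAEAAATCwAAEwsAABAAAAAAAAAAAAAAABEREQAiIiIAMzMzAERERABVVVUAZmZmAHd3dwCIiIgAmZmZAKqqqgC7u7sAzMzMAN3d3QDu7u4A////AFVEREREREMzMzMzMzMzMzMzMzMzMzMzRFVEREREREQzMzMzMzMzMzMzMzMzMzMzM1VURERERERDMzMzMzMzMzMzMzMzMzMzM1VVVEREREREQzMzMzMzMzMzMzMzMzMzM1VVVURERERERDMzMzMzMzMzMzMzMzMzM1VVVVREREREREQzMzMzMzMzMzMzMzMzM1VVVVVEREREREREMzMzMzMzMzMzMzMzM1VVVVVUREREREREQzMzMzMzMzMzMzMzM2VVVVVVVEREREREREMzMzMzMzMzMzMzM2ZVVVVVVURERERERERDMzMzMzMzMzMzM2ZlVVVVVVREREREREREQzMzMzMzMzMzM2ZmVVVVVVVUREREREREREMzMzMzMzMzM2ZmZVVVVVVVRERERERERERDMzMzMzMzM2ZmZmVVVVVVVUREREREREREQzMzMzMzM2ZmZmZVVVVVVVVEREREREREREMzMzMzM2ZmZmZlVVVVVVVUREREREREREQzMzMzM2ZmZmZmZVVVVVVVVEREREREREREMzMzM3dmZmZmZlVVVVVVVVRERERERERERDMzM3d2ZmZmZmZVVVVVVVVEREREREREREQzM3d3ZmZmZmZlVVVVVVVVREREREREREREM3d3d2ZmZmZmZVVVVVVVVURERERERERERHd3d3ZmZmZmZlVVVVVVVVRERERERERERHd3d3dmZmZmZmZVVVVVVVVURERERERERHd3d3d3ZmZmZmZmVVVVVVVVVERERERERHd3d3d3dmZmZmZmZVVVVVVVVURERERERIh3d3d3d3ZmZmZmZmVVVVVVVVVERERERIiHd3d3d3d2ZmZmZmZlVVVVVVVURERERIiIh3d3d3d3ZmZmZmZmVVVVVVVVVERERIiIiHd3d3d3d2ZmZmZmZlVVVVVVVURERIiIiId3d3d3d3ZmZmZmZmVVVVVVVVRERIiIiIiHd3d3d3d2ZmZmZmZlVVVVVVVURIiIiIiId3d3d3d3dmZmZmZmVVVVVVVVRIiIiIiIiHd3d3d3d2ZmZmZmZVVVVVVVVYiIiaqIiId3d3d3d3dmZmZmZmVVVVVVVZmIid/piIiHd3d3d3d2ZmZmZmZVVVVVVZmGR9/+mIiIh3d3d3d3dmZmZmZlVVVVVZl0FM//uIiIiHd3d3d3d2ZmZmZmZVVVVZhSAq//yIiIiIh3d3d3d3ZmZmZmZlVVVZdBFb/+uIiIiIiHd3d3d3d2ZmZmZmVVVXUhOe/smIiIiIiIh3d3d3d3ZmZmZmZVVUMSfP/amIiIiIiIiHd3d3d3dmZmZmZmVRIkrv7JmYiIiIiIiId3d3d3d2ZmZmZmZSI43/2pmZmIiIiIiIiHd3d3d3ZmZmZmZiJr/+uZmZmYiIiIiIiId3d3d3d2ZmZmZiSu/sqZmZmZmIiIiIiIh3d3d3d3ZmZmZjff/bmZmZmZmYiIiIiIiId3d3d3dmZmZov/7KmZmZmZmZmIiIiIiIh3d3d3d2ZmZv7/ypmZmZmZmZmIiIiIiIiHd3d3d3ZmZg=="/>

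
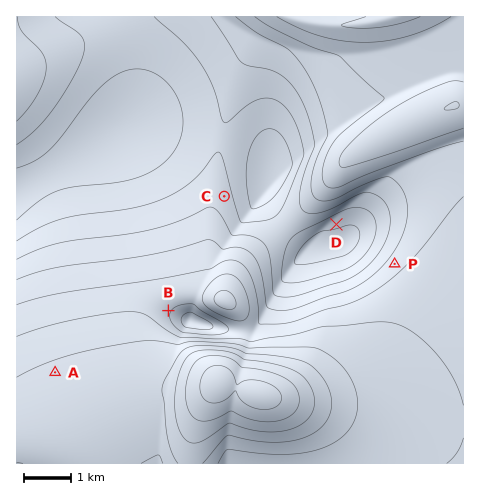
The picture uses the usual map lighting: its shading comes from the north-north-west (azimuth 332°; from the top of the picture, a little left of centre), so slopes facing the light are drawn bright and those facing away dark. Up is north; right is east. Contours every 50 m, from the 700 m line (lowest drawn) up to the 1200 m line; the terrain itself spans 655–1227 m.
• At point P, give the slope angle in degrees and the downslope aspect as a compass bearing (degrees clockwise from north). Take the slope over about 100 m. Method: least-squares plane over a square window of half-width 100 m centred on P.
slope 8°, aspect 311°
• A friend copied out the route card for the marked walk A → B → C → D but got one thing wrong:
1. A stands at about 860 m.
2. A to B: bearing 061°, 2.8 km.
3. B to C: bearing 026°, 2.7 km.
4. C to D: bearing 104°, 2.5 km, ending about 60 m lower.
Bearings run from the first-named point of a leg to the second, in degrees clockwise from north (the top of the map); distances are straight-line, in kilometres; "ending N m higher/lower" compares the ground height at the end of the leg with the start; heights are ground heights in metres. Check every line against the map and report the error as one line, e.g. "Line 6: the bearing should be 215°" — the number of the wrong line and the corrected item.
Line 1: the height should be about 1010 m.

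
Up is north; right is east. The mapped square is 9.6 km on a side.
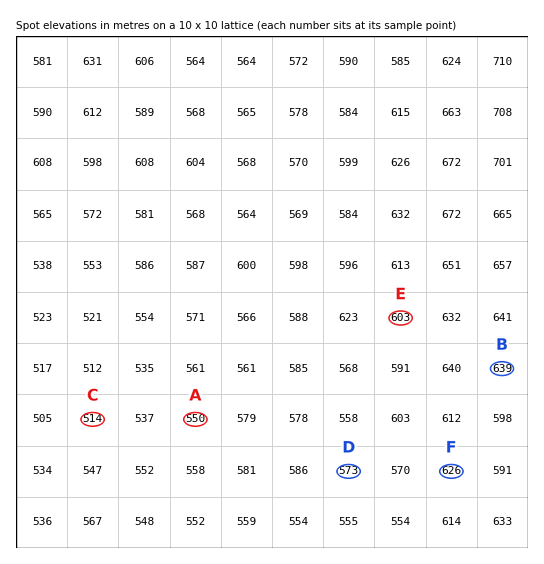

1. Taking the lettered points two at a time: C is below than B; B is above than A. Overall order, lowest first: C A B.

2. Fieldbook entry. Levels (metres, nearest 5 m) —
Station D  575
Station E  605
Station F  625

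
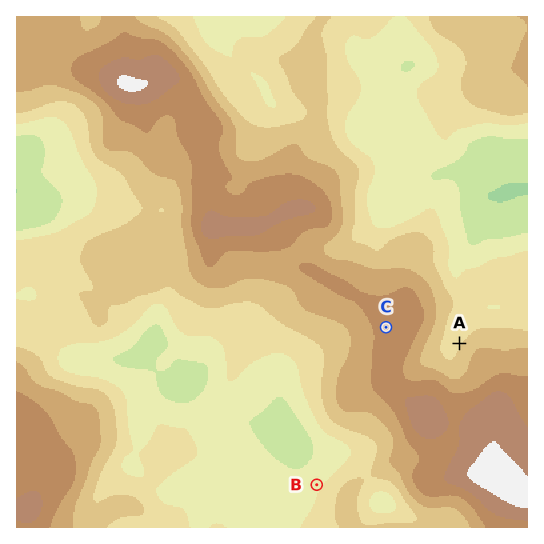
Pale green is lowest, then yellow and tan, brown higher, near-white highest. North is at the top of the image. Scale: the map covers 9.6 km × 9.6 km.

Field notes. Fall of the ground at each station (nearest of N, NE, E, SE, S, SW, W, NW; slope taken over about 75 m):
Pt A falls NW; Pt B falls NW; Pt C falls SW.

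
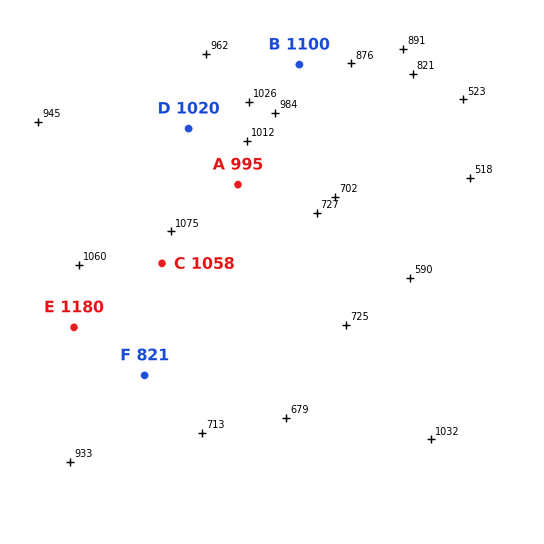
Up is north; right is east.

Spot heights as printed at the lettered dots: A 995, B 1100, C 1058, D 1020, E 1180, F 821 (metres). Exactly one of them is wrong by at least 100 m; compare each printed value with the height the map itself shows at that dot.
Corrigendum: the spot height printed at B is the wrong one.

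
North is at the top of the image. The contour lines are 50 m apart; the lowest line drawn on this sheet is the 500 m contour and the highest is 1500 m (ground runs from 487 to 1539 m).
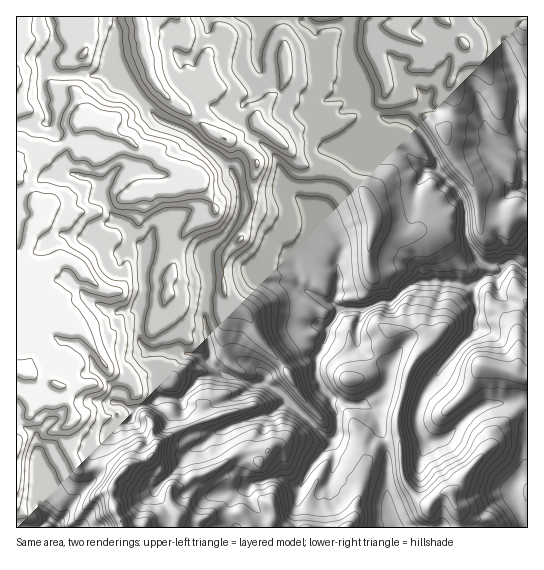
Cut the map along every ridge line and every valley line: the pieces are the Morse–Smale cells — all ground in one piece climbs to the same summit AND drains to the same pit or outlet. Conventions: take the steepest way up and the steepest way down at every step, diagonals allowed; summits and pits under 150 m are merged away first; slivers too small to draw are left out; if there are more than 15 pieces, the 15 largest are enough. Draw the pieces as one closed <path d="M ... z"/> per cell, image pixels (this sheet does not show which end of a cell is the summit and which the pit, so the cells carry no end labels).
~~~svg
<path d="M354 16l-88 1-5 5-4 21-1 15 3 8 0 11-3 5 0 11-13 12-6 9 0 4 14 19 24 18 10 32 9 9 20 11 9 8 14 22 4 8-3 16-1-3-14-13-20-4-32-25-32-9 0-17-7-19-21-20-18-15-10 11-6 2-6 6-10 20-18-2-16-6-6 0-20 21-8-9-24-6-5-8 3-15-20-29-31 4 0 241 10 2 16 20 15-4 6 5 10 26 0 4-6 8 4 27 8 17 10 0 4-4-1-10 3-7 23-25 8-1 5-3 4-13 14-4 10-7 22 2 3 14 7 6 4 11 3 3 13 4-8 7-9 4-11 13 0 9 2 7 9 8 5 2 10 8 4 0-12 10-6 16-1 7 201-1-6-13-2-16 1-39-3-18-9-27-5-6-8-3 12-8 9-8 4-10 1-12-30-20-3-16 6-22 19-8 9 2 12-12 13-8 32-2 26 4 4 24-4 24-29 32-23 33-4 13 0 15 6 11 4 4 15-1 5-3 20-21 22-12 29-3 10 9 0-220-6-2-9 3-13 12-1 4-2 27 11 29-7 4-20-6-9-11-7-16 0-25-2-10-7-10-19-19-1-12-15-25-14-13-22-1-12-6-5-4-3-6 0-14-16-35 0-13z"/><path d="M527 16l-172 0-3 7 0 11-3 7 2 18 14 30 0 14 3 6 5 4 12 6 22 1 14 13 15 25 1 12 19 19 7 10 2 10 0 25 7 16 9 11 20 6 6-3 1-3-11-27 0-17 3-14 13-12 15-2z"/><path d="M447 281l-32 2-13 8-12 12-9-2-19 8-5 16-1 10 3 12 30 20-1 12-4 10-9 8-12 8 8 3 5 6 11 32 0 52 2 16 6 14 132 0 1-5-5-5-11-23 0-6 7-12 9-6 0-60-7-8-11-2-25 4-18 11-20 21-10 4-10 0-10-15 0-15 7-18 31-42 20-21 2-21-4-23z"/><path d="M267 16l-152 0 2 17-5 17 1 19 46 51 31 13 39 34 8 18 2 22 32 9 32 25 20 4 14 13 1 3 3-16-18-30-9-8-20-11-9-9-10-32-24-18-14-19 6-13 13-12 0-11 3-5 0-11-3-8 1-15 4-21z"/><path d="M113 69l-20 7-10-3-26 2-11-6-5 13 3 23 4 8 0 12 19 25-3 15 6 8 23 6 8 9 20-21 6 0 16 6 18 2 10-20 6-6 6-2 9-10-6-6-27-11-22-23-5-10z"/><path d="M163 397l-28 11-4 13-5 3-8 1-23 25-3 7 2 11 12-1 13 7-6 9-1 18 11 27 70 0 8-23 12-10-4 0-10-8-5-2-9-8-2-7 1-12 10-10 9-4 8-7-13-4-3-3-4-11-7-6-3-14z"/><path d="M21 367l-5 0 0 160 42 1-1-3 7-7 8-15 23-24 1-5-2-6-5 3-10 0-8-17-4-27 6-8 0-4-10-26-6-5-15 4-15-19z"/><path d="M114 16l-64 0 3 14 0 16-9 15 1 8 12 6 26-2 7 3 23-7-1-19 5-17z"/><path d="M49 16l-33 1 1 107 29-1 2-2-7-39 4-12-1-9 9-15 0-16z"/><path d="M106 467l-11 2 0 10-23 24-8 15-7 7 2 3 64-1-11-26 1-18 6-9z"/><path d="M527 472l-8 5-7 12 3 13 8 16 4 5z"/>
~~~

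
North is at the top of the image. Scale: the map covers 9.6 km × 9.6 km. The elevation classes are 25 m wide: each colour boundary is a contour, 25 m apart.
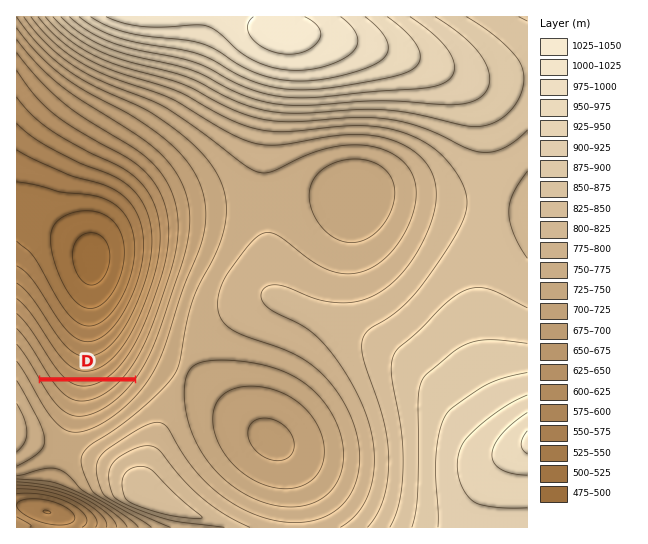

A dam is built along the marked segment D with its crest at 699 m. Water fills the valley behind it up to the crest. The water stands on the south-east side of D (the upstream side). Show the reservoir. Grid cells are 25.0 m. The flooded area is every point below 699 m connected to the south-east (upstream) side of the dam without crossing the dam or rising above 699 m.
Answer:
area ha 73.1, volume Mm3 16.21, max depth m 56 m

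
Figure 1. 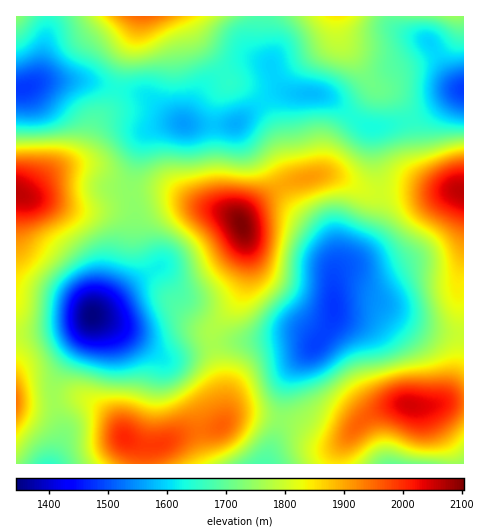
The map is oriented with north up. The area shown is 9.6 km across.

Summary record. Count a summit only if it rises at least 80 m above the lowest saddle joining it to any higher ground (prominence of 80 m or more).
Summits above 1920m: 3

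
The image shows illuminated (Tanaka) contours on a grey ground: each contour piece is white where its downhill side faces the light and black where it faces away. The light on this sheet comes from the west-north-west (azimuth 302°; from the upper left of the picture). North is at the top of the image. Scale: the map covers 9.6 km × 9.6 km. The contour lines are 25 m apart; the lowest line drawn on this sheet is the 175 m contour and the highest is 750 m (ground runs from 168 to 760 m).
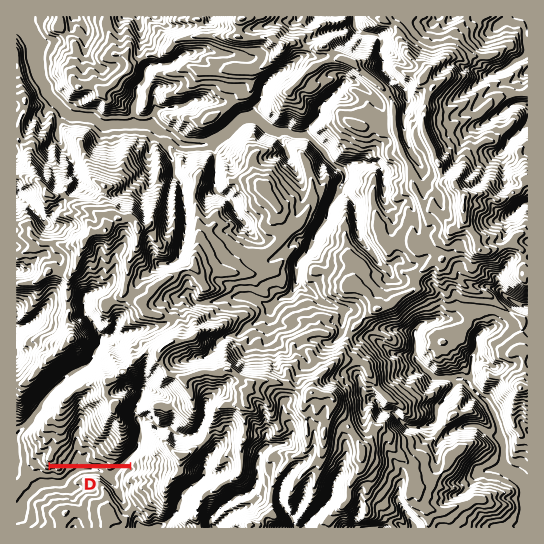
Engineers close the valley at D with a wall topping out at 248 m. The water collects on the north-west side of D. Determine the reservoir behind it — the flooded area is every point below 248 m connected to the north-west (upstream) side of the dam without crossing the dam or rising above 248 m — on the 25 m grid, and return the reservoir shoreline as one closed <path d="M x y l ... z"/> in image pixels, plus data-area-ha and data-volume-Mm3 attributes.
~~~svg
<path d="M137 413l-4 2 0 6 4 5-1 15-3 5-14 13-2 1-11-1-9-8 0-3-4-1-6-6-4 0-3-6-1-8-6 6-1 9-3 5-12 12 0 4 74 1 8-10 4-3 1-4 0-21-1-1 1-7-7-5z" data-area-ha="51" data-volume-Mm3="15.21"/>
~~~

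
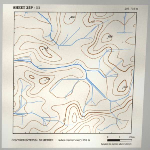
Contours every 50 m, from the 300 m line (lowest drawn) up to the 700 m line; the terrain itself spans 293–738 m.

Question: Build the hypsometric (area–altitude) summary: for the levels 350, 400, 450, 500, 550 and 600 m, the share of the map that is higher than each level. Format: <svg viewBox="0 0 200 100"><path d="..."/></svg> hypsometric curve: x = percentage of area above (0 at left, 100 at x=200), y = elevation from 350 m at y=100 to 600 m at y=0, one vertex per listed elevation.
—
<svg viewBox="0 0 200 100"><path d="M186 100l-43-20-62-20-28-20-19-20-26-20"/></svg>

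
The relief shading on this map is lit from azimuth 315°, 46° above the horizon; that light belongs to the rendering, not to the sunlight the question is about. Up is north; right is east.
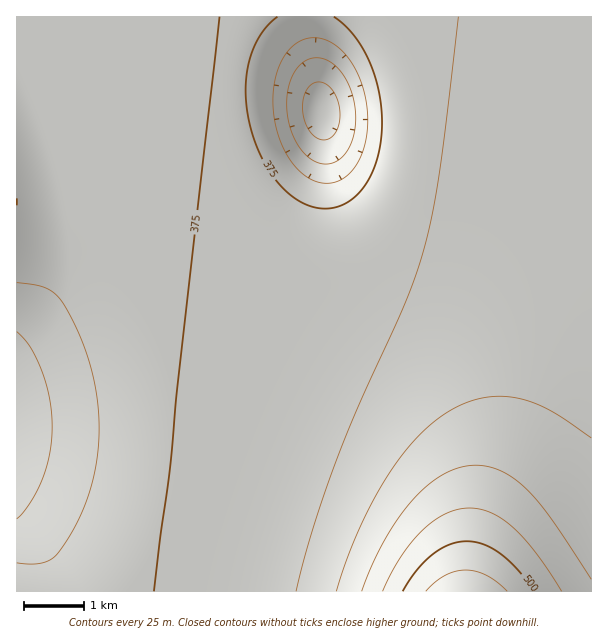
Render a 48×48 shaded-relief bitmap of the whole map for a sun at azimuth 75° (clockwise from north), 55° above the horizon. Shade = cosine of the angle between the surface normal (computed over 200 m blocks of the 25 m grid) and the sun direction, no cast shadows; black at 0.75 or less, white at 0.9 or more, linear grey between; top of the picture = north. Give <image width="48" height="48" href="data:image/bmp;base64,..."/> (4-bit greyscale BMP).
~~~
<image width="48" height="48" href="data:image/bmp;base64,Qk32BAAAAAAAAHYAAAAoAAAAMAAAADAAAAABAAQAAAAAAIAEAAATCwAAEwsAABAAAAAAAAAAAAAAABEREQAiIiIAMzMzAERERABVVVUAZmZmAHd3dwCIiIgAmZmZAKqqqgC7u7sAzMzMAN3d3QDu7u4A////AIh3dmZnd3d3dmZmZlVEQzNEVniZqqqqqYh3ZmZmd3d3dmZmZlVURDREVniJqqqqmXd2ZmZmZ3d3dmZmZlVURERFVniJmqqpmXdmZmZmZ3d3d2ZmZmVVRERFVniJmqqZmXZmZmZmZnd3d2ZmZmVVVERVVneJmZmZmGZmZmZmZnd3d2ZmZmZVVVVVZneImZmZiGZmZmZmZmd3d3ZmZmZVVVVVZneImZmZiGZmZmZmZmd3d3ZmZmZlVVVVZneIiZmYiGZlVWZmZmd3d3ZmZmZmVVVWZneIiIiIiGVVVVZmZmd3d3dmZmZmZVVWZnd4iIiIiFVVVVVmZmd3d3dmZmZmZmZmZnd4iIiIiFVVVVVmZmZ3d3d2ZmZmZmZmZnd4iIiIh1VVVVVWZmZ3d3d2ZmZmZmZmZnd3iIiId1VVVVVWZmZ3d3d3ZmZmZmZmZnd3eIiHd1VVVVVWZmd3d3d3ZmZmZmZmZnd3d3d3d1VVVVVWZmd3d3d3dmZmZmZmZnd3d3d3d1VVVVVWZmd3d3d3dmZmZmZmZnd3d3d3d1VVVVVmZmd3d3d3d2ZmZmZmZnd3d3d3d1VVVVVmZmd3d3d3d2ZmZmZmZ3d3d3d3d1VVVVVmZnd3d3d3d3ZmZmZmZ3d3d3d3d1VVVVZmZnd3d3d3d3dmZmZmZ3d3d3d3d1VVVWZmZnd3d3d3d3d2ZmZmd3d3d3d3d1VVVWZmZ3d3d3d3d3d3ZmZmd3d3d3d3d2ZmZmZmZ3d3d3d3d3d3d2Znd3d3d3d3d2ZmZmZmd3d3d3d3d3d3d3d3d3d3d3d3d2ZmZmZnd3d3d3d3d3d3d3d3d3d3d3d3d3dmZmZnd3d3d3d3d3d3d3d3d3d3d3d3d3d2ZmZ3d3d3d3d3d3d3d3d3d3d3d3d3d3d3Zmd3d3d3d3d3d3d3d3d3d3d3d3d3d4h3Znd3d3d3d3d3d3d3dmd3d3d3d3d3d4iHd3d3d3d3d3d3d3d3ZmZ3d3d3d3d3d4iHd3d3d3d3d3d3eId2ZmZnd3d3d3d3d5iHd3d3d3d3d3d3iIh2ZmZnd3d3d3d3d5iHd3d3d3d3d3d4mZh2VVZmd3d3d3d3d5h3d3d3d3d3d3eJqqh1RFZmd3d3d3d3d5h3d3d3d3d3d3eKu6hkM0Vmd3d3d3d3d4h3d3d3d3d3d3iazKhkIjVmd3d3d3d3d4h3d3d3d3d3d3ibzKhTETRmd3d3d3d3d4d3d3d3d3d3d3is3KdSESRmd3d3d3d3d4d3d3d3d3d3d3is3JdSACRmd3d3d3d3d3d3d3d3d3d3d3msy5dBACRmd3d3d3d3d3d3d3d3d3d3d3msy4ZBADVmd3d3d3d3d3d3d3d3d3d3d3iruoYxATVmd3d3d3d3d3d3d3d3d3d3d3iaqXUxEkVmd3d3d3d3d3d3d3d3d3d3d3iaqXUyI1Znd3d3d3d3d3d3d3d3d3d3d3eJmGUzNFZnd3d3d3d3d3d3d3d3d3d3d3eIh2VERWZnd3d3d3d3d3d3d3d3d3d3d3d3d2VVVmZ3d3d3d3d3dw=="/>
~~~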